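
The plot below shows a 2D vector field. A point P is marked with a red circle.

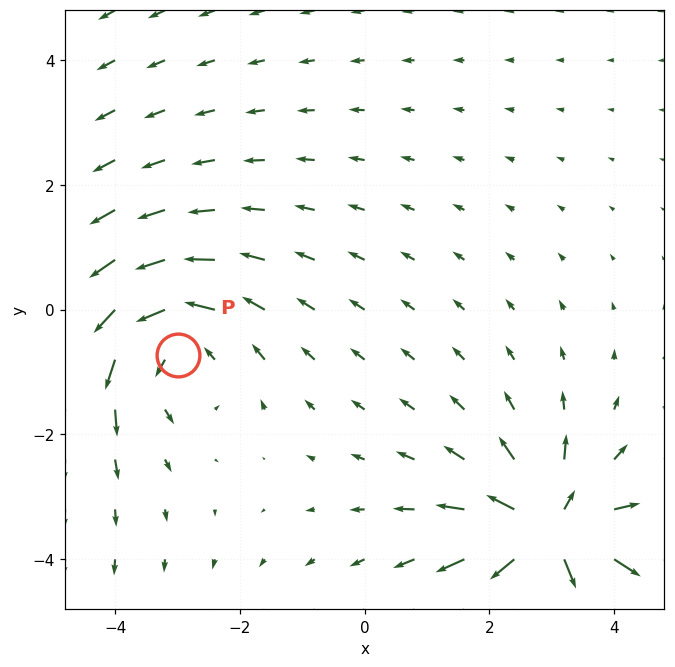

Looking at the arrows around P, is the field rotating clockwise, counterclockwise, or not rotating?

counterclockwise

Near P at (-3.0, -0.7) the arrows circulate counterclockwise. The curl (z-component) there is about +4; positive curl means counterclockwise rotation.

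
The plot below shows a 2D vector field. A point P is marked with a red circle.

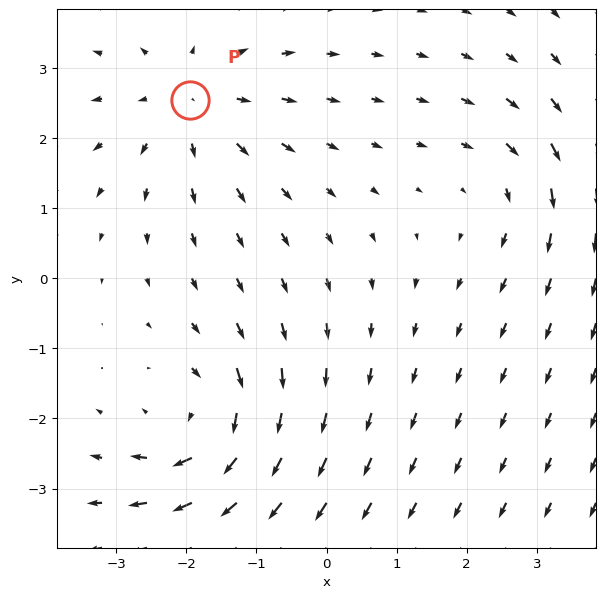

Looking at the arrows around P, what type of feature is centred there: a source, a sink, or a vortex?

source

At P (-2.0, 2.5) the arrows spread outward. Divergence about +4, curl ≈0 — positive divergence with near-zero curl is a source.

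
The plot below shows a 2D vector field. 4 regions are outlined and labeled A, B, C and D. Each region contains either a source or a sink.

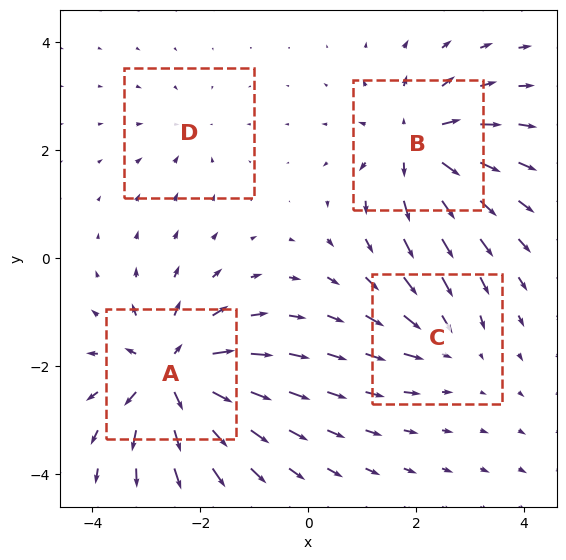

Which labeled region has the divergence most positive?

Divergence at each region's feature centre — A: about +8, B: about +7, C: about -4, D: about -2. Region A is most positive.

A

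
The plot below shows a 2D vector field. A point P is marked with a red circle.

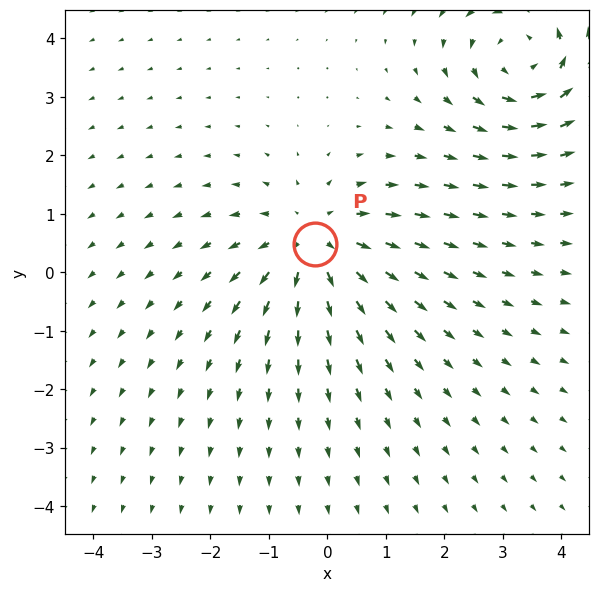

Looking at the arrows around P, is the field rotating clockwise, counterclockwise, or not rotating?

not rotating

Near P at (-0.2, 0.5) the arrows show no circulation. The curl there is ≈0.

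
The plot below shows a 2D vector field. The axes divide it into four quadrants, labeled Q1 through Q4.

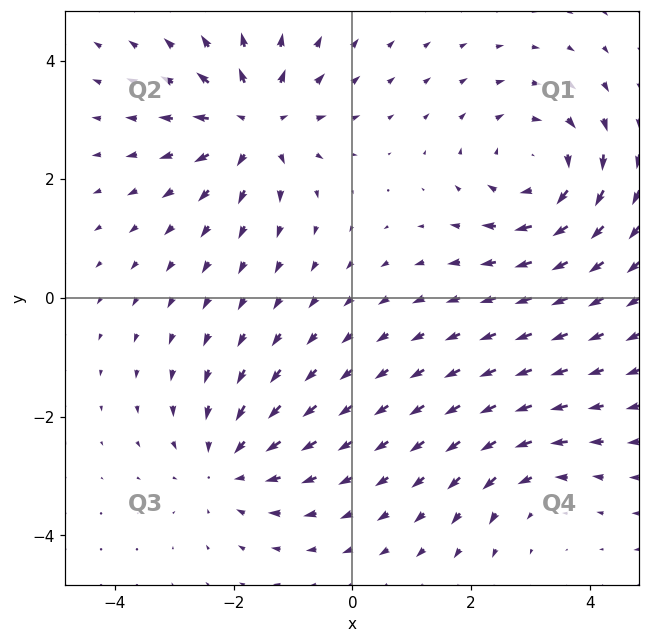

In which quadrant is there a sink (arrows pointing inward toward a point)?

The sink sits at approximately (-2.1, -2.8), which lies in quadrant Q3. The divergence there is about -3, negative as expected for a sink.

Q3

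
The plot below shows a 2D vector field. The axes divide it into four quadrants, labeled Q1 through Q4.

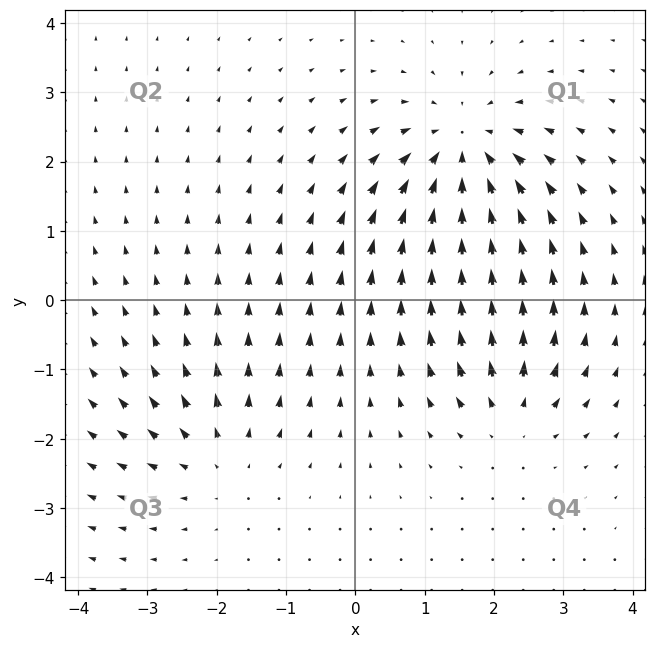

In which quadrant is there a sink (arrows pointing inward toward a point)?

Q1

The sink sits at approximately (1.6, 2.2), which lies in quadrant Q1. The divergence there is about -5, negative as expected for a sink.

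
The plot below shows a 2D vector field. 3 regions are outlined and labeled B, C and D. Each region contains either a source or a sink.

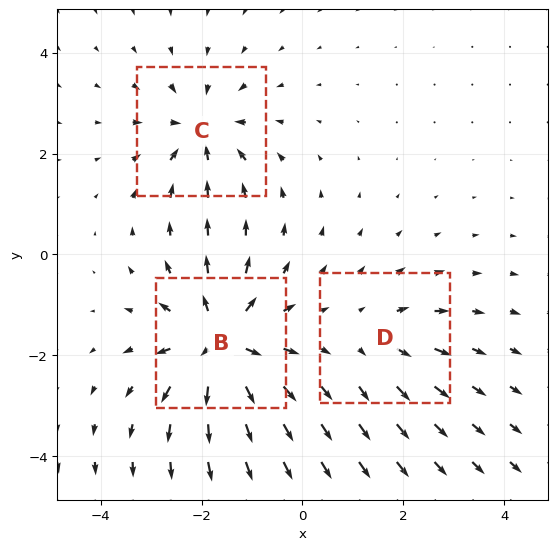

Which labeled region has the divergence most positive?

B

Divergence at each region's feature centre — B: about +6, C: about -4, D: about +2. Region B is most positive.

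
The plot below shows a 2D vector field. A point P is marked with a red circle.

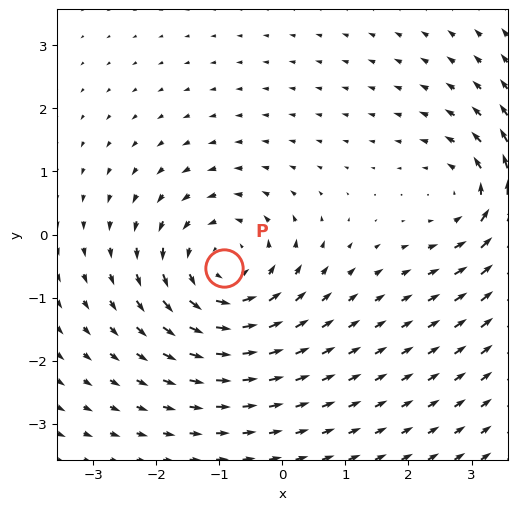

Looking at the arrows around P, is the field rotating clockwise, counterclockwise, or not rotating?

Near P at (-0.9, -0.5) the arrows circulate counterclockwise. The curl (z-component) there is about +4; positive curl means counterclockwise rotation.

counterclockwise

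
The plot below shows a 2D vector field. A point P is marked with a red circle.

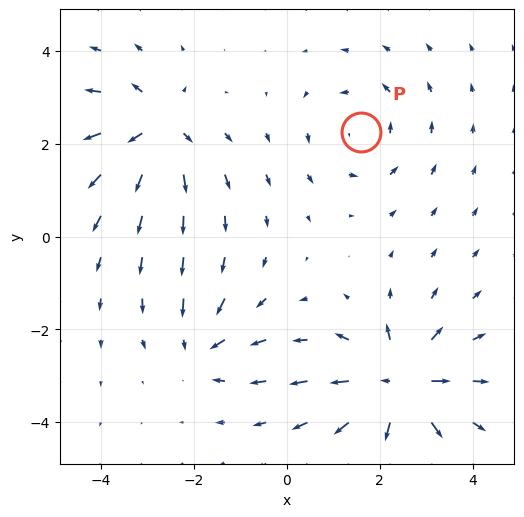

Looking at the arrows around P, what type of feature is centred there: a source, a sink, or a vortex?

vortex

At P (1.6, 2.3) the arrows circulate counterclockwise. Divergence ≈0, curl about +3 — near-zero divergence with nonzero curl is a vortex.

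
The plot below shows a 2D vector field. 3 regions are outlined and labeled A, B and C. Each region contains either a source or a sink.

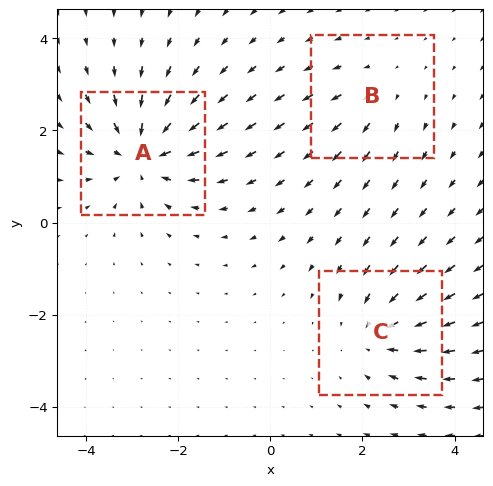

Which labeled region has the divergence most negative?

Divergence at each region's feature centre — A: about -5, B: about +2, C: about -3. Region A is most negative.

A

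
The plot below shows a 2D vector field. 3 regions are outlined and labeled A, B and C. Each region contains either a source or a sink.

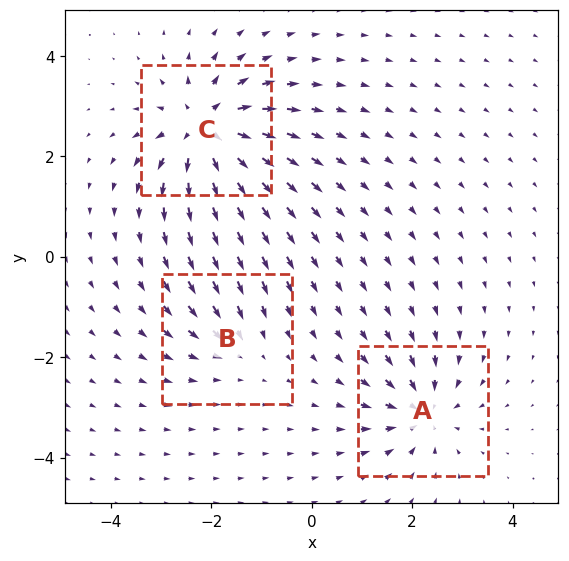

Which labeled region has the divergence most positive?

C

Divergence at each region's feature centre — A: about -4, B: about -2, C: about +6. Region C is most positive.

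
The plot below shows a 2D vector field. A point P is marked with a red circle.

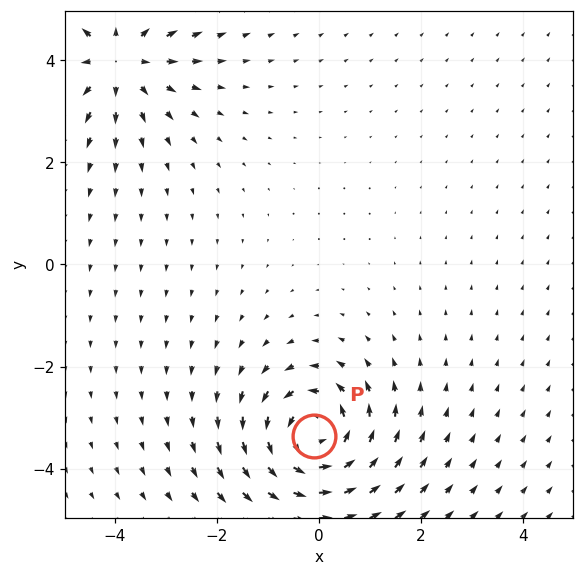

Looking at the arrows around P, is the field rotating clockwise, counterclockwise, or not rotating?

Near P at (-0.1, -3.4) the arrows circulate counterclockwise. The curl (z-component) there is about +4; positive curl means counterclockwise rotation.

counterclockwise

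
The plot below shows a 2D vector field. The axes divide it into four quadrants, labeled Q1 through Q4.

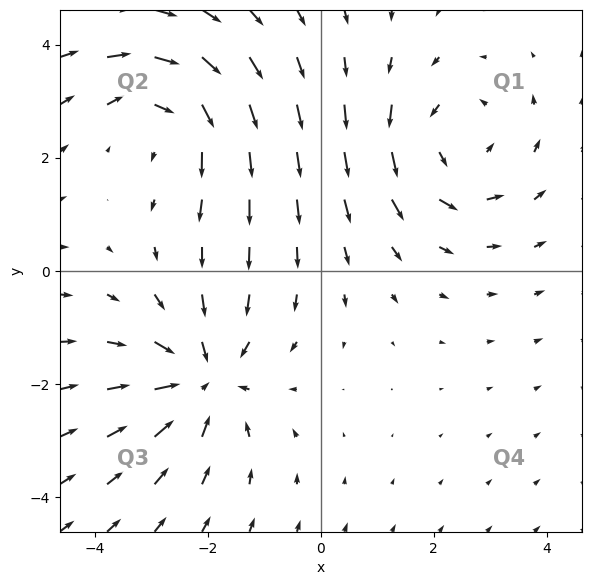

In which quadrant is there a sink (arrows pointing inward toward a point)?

Q3

The sink sits at approximately (-2.1, -1.9), which lies in quadrant Q3. The divergence there is about -3, negative as expected for a sink.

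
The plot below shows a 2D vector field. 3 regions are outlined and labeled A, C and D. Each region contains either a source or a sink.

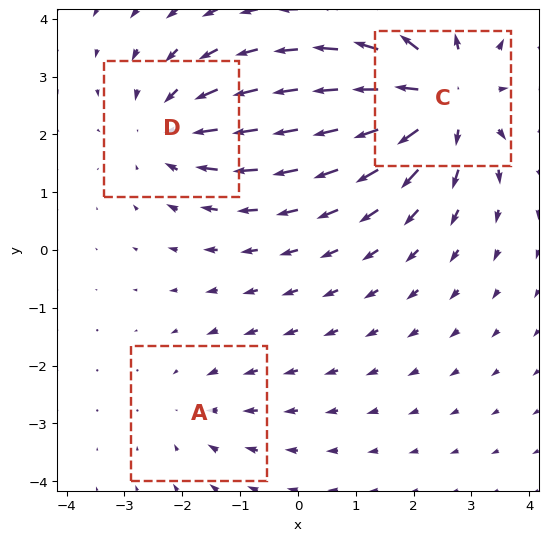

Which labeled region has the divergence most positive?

Divergence at each region's feature centre — A: about -2, C: about +4, D: about -3. Region C is most positive.

C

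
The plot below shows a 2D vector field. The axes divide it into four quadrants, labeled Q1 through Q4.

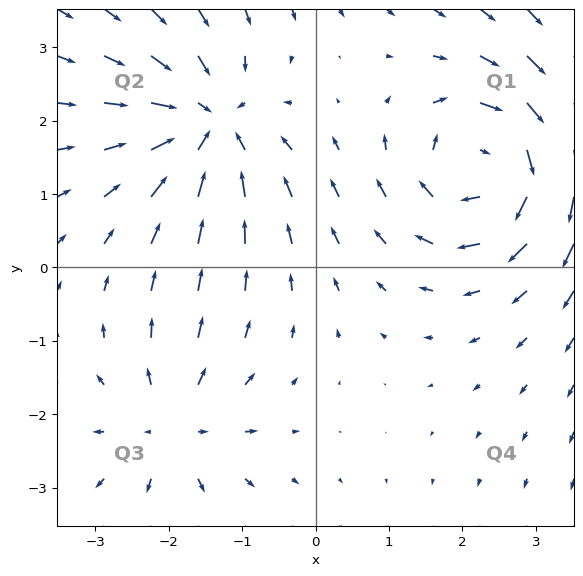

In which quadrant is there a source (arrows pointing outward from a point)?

The source sits at approximately (-1.9, -2.2), which lies in quadrant Q3. The divergence there is about +4, positive as expected for a source.

Q3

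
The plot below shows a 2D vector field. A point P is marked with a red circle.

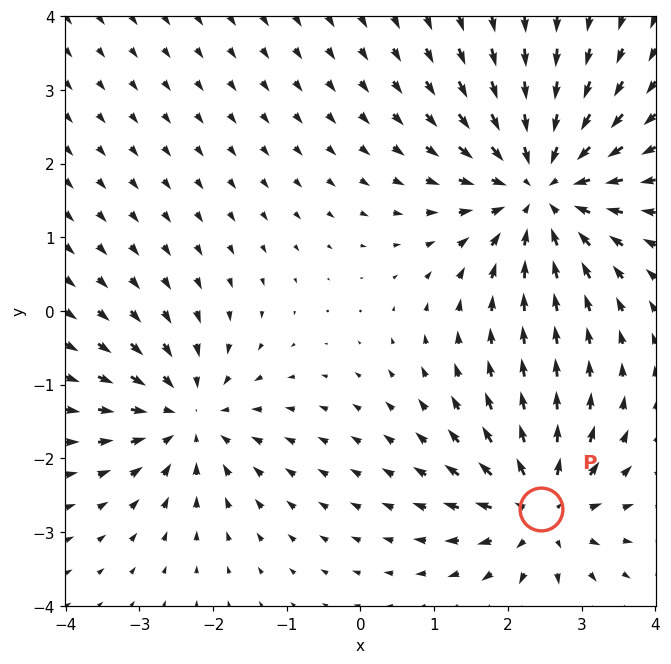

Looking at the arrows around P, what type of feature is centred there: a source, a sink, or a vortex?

At P (2.5, -2.7) the arrows spread outward. Divergence about +4, curl ≈0 — positive divergence with near-zero curl is a source.

source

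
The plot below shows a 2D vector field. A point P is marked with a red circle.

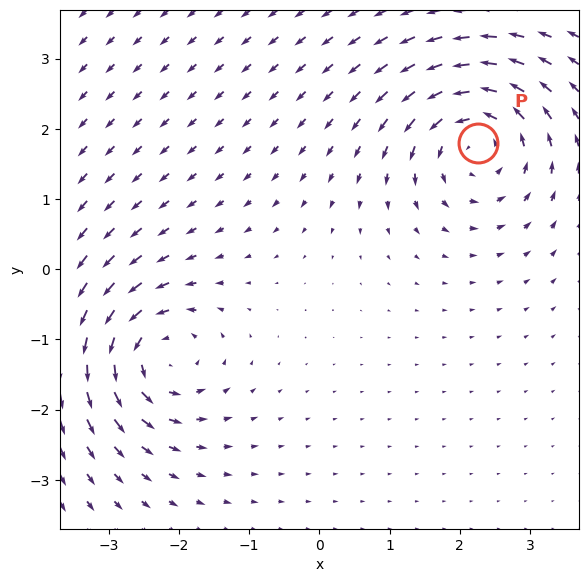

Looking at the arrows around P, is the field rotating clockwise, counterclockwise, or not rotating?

Near P at (2.3, 1.8) the arrows circulate counterclockwise. The curl (z-component) there is about +6; positive curl means counterclockwise rotation.

counterclockwise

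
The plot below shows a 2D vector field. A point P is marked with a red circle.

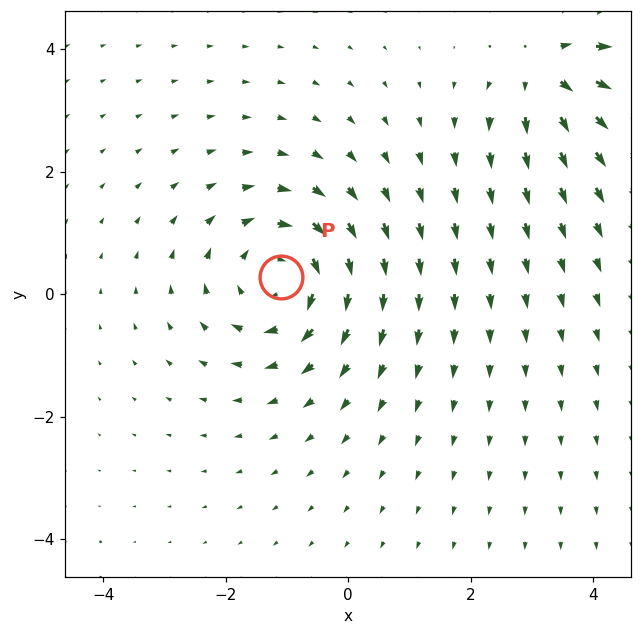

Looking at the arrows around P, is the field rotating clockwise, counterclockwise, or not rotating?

Near P at (-1.1, 0.3) the arrows circulate clockwise. The curl (z-component) there is about -4; negative curl means clockwise rotation.

clockwise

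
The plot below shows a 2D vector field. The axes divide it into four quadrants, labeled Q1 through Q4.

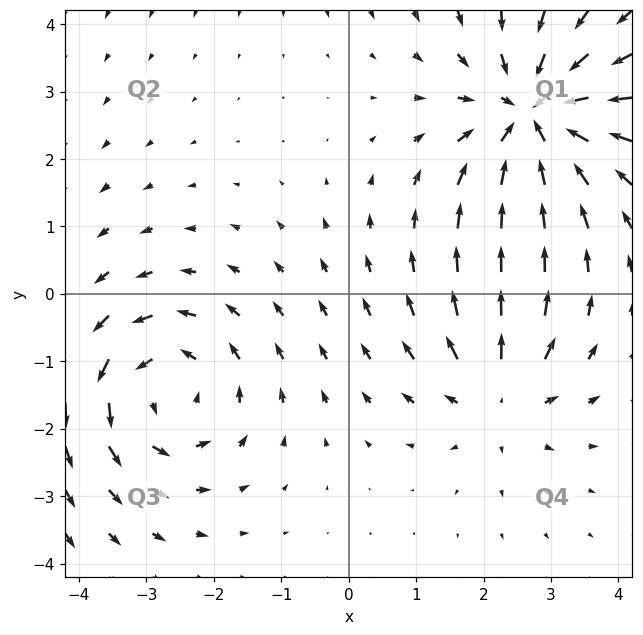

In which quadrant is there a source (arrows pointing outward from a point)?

The source sits at approximately (2.2, -1.5), which lies in quadrant Q4. The divergence there is about +4, positive as expected for a source.

Q4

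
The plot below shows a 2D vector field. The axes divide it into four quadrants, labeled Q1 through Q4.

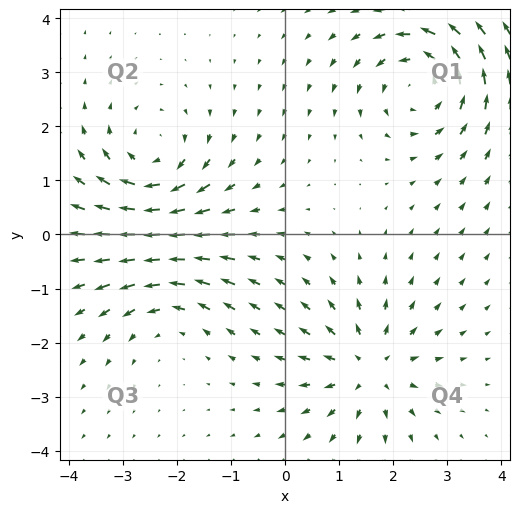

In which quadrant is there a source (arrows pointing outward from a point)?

Q4

The source sits at approximately (1.5, -2.5), which lies in quadrant Q4. The divergence there is about +4, positive as expected for a source.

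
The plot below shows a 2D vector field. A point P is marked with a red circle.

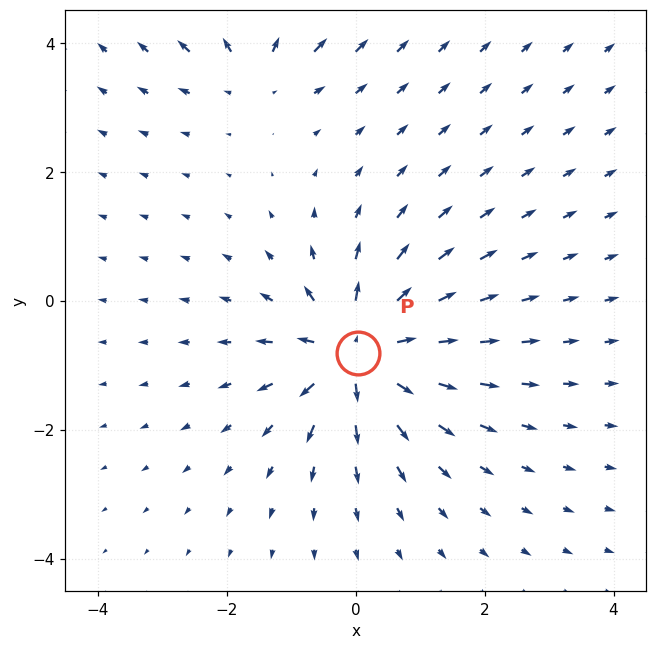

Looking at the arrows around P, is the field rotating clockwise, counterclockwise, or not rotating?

not rotating

Near P at (0.0, -0.8) the arrows show no circulation. The curl there is ≈0.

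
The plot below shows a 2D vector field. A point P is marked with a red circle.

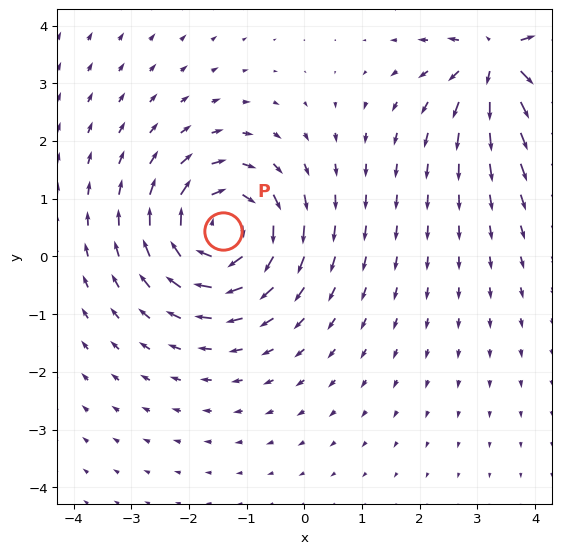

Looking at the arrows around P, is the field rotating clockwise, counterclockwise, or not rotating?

Near P at (-1.4, 0.4) the arrows circulate clockwise. The curl (z-component) there is about -5; negative curl means clockwise rotation.

clockwise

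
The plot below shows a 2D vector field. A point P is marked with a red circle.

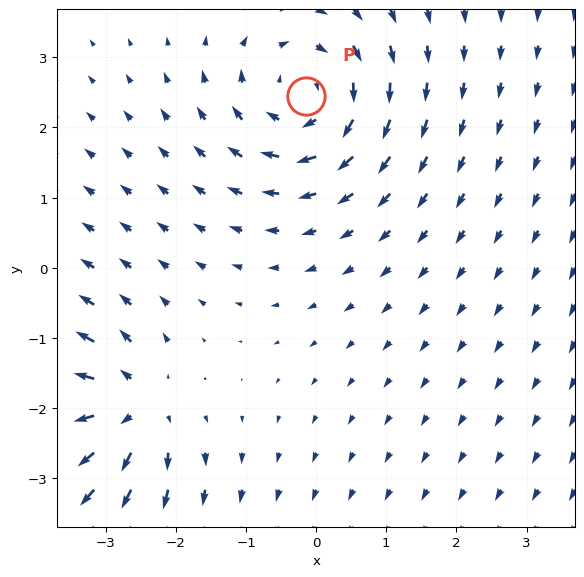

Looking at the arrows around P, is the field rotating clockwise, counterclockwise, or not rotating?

Near P at (-0.1, 2.4) the arrows circulate clockwise. The curl (z-component) there is about -3; negative curl means clockwise rotation.

clockwise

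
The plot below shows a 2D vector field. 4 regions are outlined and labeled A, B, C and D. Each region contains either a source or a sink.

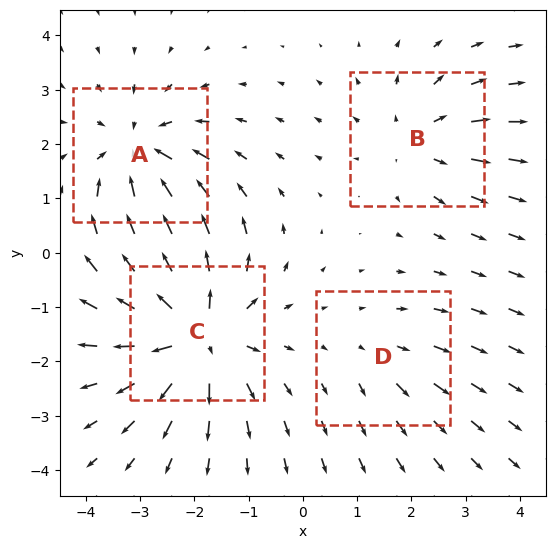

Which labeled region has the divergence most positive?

Divergence at each region's feature centre — A: about -5, B: about +3, C: about +7, D: about +2. Region C is most positive.

C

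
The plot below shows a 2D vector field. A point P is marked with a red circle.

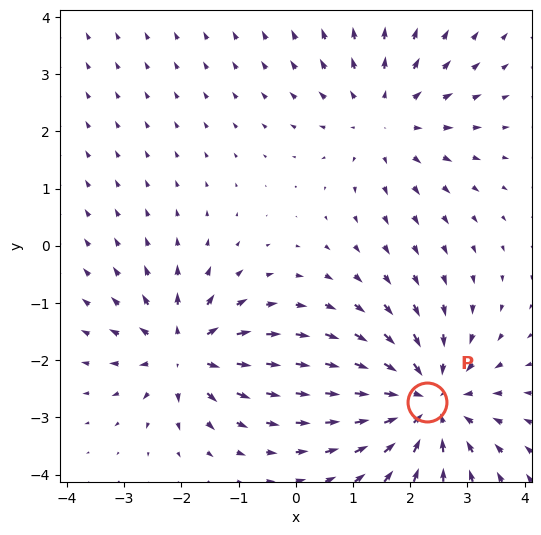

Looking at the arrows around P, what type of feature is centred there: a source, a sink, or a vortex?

At P (2.3, -2.7) the arrows converge inward. Divergence about -4, curl ≈0 — negative divergence with near-zero curl is a sink.

sink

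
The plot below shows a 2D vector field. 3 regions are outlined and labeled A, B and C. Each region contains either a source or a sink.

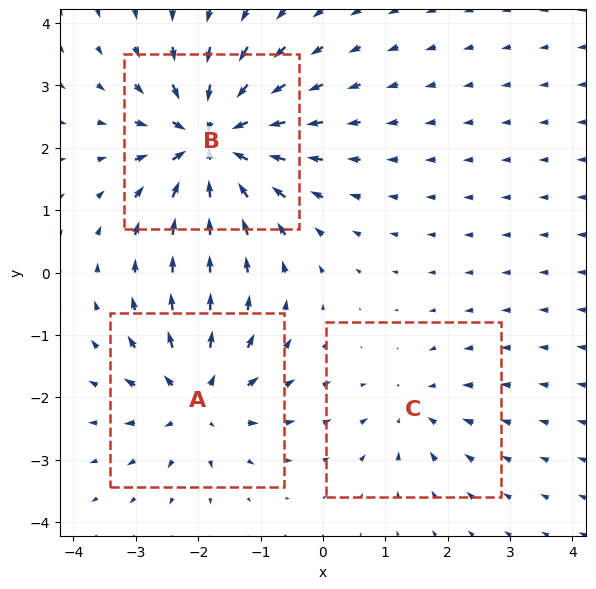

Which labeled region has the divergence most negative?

Divergence at each region's feature centre — A: about +4, B: about -6, C: about -3. Region B is most negative.

B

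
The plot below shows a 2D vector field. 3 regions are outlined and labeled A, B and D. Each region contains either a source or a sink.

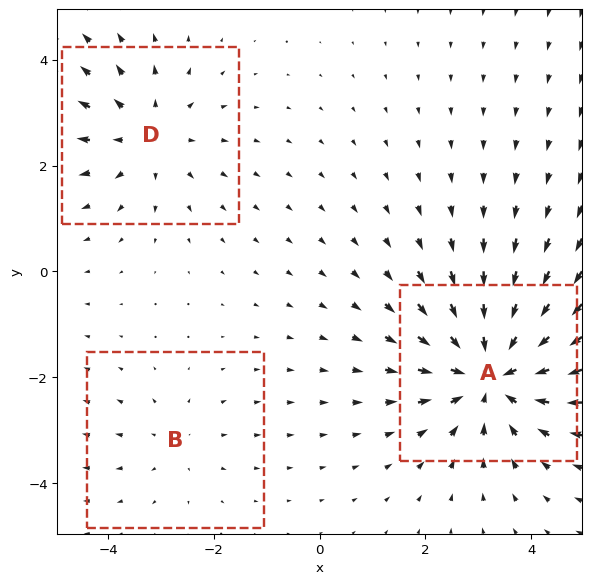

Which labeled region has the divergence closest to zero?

Divergence at each region's feature centre — A: about -5, B: about +2, D: about +3. Region B is closest to zero.

B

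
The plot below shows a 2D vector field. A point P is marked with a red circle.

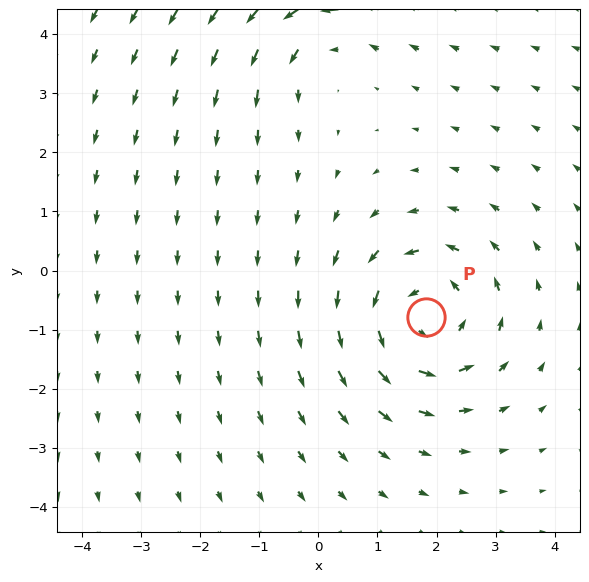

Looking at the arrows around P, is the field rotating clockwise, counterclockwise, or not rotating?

Near P at (1.8, -0.8) the arrows circulate counterclockwise. The curl (z-component) there is about +5; positive curl means counterclockwise rotation.

counterclockwise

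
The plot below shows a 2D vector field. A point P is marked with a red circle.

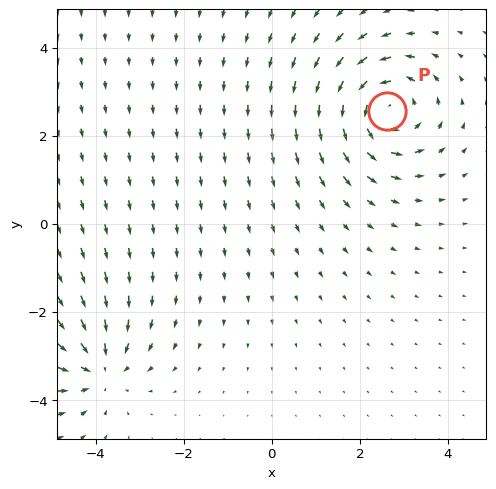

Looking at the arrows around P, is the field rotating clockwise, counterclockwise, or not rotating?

counterclockwise

Near P at (2.6, 2.6) the arrows circulate counterclockwise. The curl (z-component) there is about +4; positive curl means counterclockwise rotation.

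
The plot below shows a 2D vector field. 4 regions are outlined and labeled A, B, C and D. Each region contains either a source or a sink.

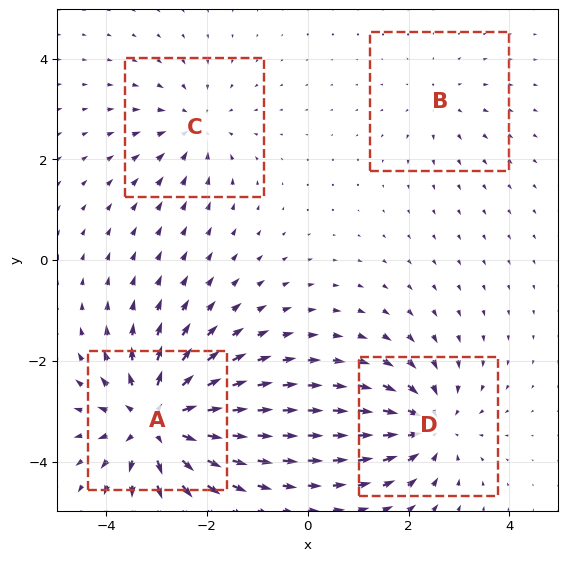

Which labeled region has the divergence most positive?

Divergence at each region's feature centre — A: about +8, B: about +2, C: about -4, D: about -5. Region A is most positive.

A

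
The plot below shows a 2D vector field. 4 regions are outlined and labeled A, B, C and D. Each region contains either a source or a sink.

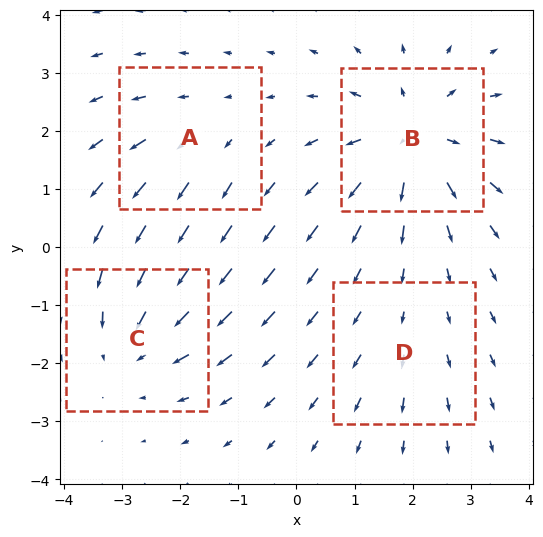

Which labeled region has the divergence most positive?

B

Divergence at each region's feature centre — A: about +3, B: about +6, C: about -4, D: about +2. Region B is most positive.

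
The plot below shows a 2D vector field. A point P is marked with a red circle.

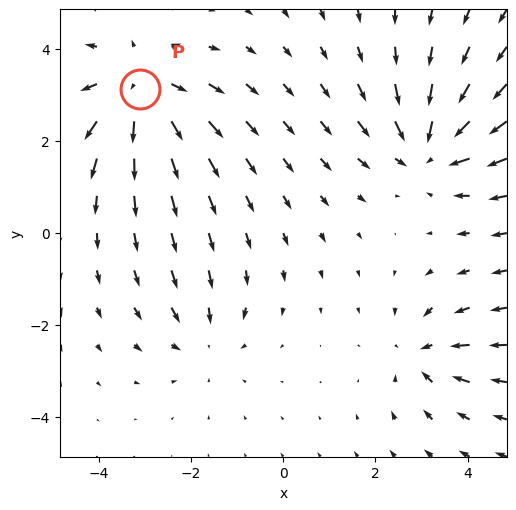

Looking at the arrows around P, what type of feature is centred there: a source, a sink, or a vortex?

At P (-3.1, 3.1) the arrows spread outward. Divergence about +4, curl ≈0 — positive divergence with near-zero curl is a source.

source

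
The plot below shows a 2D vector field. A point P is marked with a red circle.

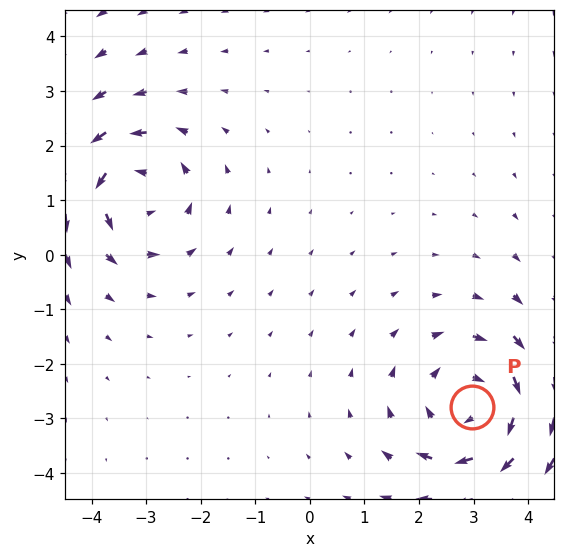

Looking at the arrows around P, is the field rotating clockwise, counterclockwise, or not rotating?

Near P at (3.0, -2.8) the arrows circulate clockwise. The curl (z-component) there is about -4; negative curl means clockwise rotation.

clockwise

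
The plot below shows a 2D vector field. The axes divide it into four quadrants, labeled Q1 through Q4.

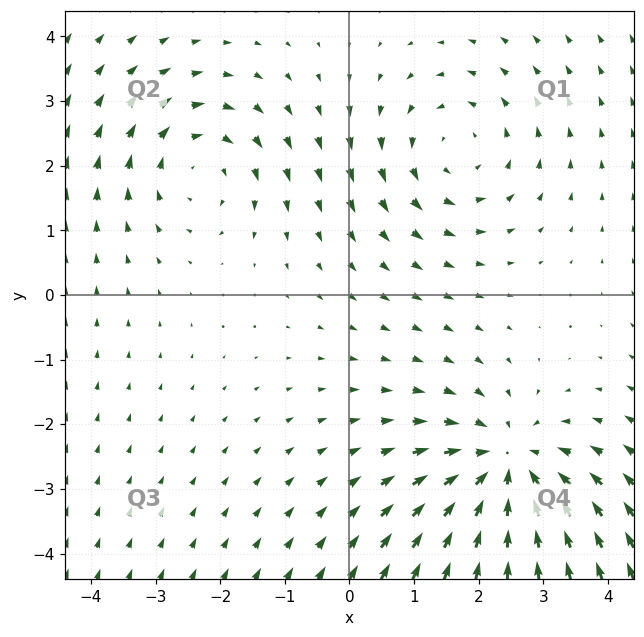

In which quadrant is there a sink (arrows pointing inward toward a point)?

Q4

The sink sits at approximately (2.4, -2.7), which lies in quadrant Q4. The divergence there is about -4, negative as expected for a sink.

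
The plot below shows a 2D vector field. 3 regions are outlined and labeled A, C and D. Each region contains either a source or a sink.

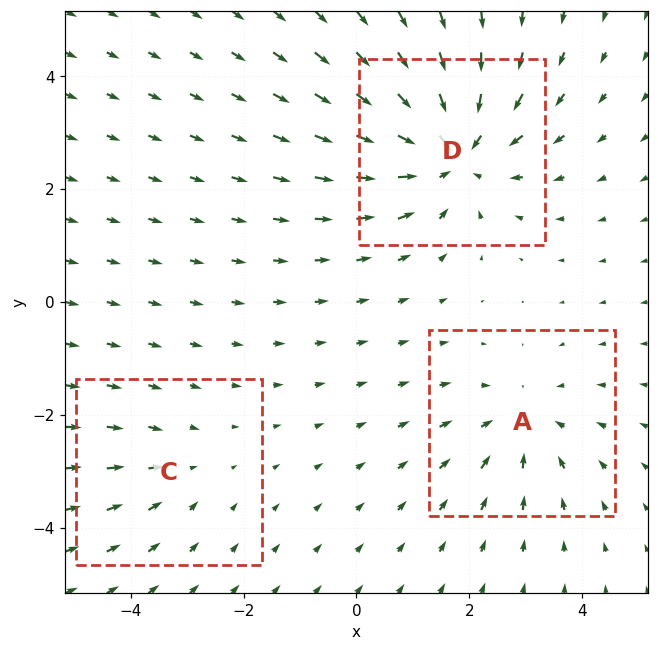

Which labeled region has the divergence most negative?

Divergence at each region's feature centre — A: about -3, C: about -2, D: about -5. Region D is most negative.

D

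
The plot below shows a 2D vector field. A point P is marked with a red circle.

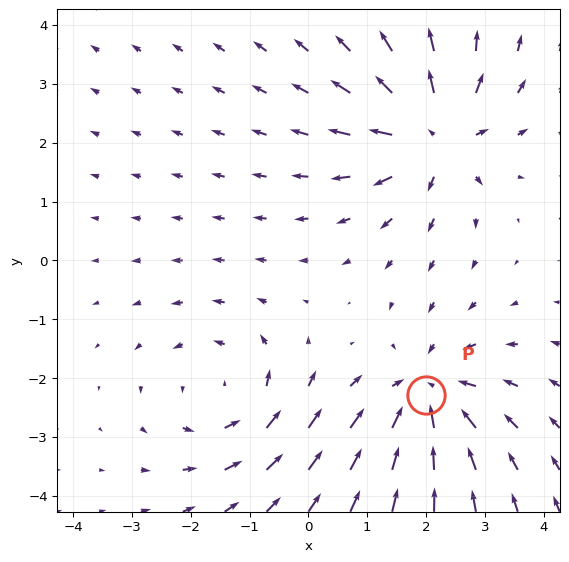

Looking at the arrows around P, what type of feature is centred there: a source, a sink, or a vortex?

At P (2.0, -2.3) the arrows converge inward. Divergence about -3, curl ≈0 — negative divergence with near-zero curl is a sink.

sink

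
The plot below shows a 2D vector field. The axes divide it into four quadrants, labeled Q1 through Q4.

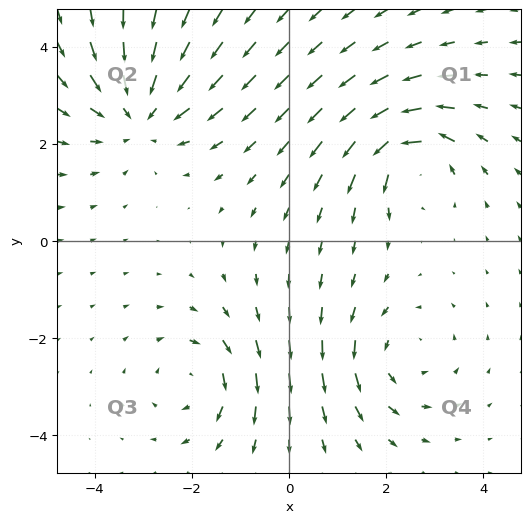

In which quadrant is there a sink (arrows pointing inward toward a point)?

The sink sits at approximately (-3.1, 2.7), which lies in quadrant Q2. The divergence there is about -4, negative as expected for a sink.

Q2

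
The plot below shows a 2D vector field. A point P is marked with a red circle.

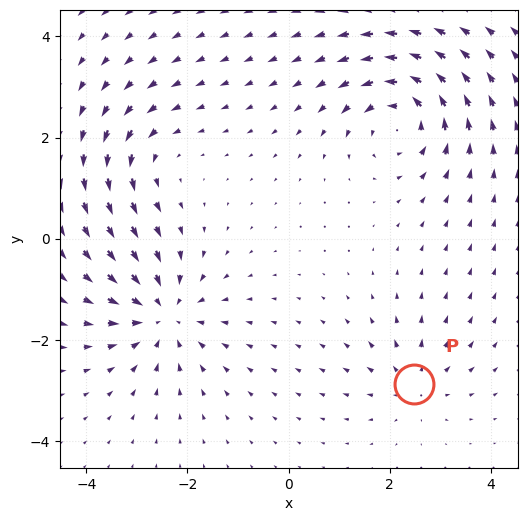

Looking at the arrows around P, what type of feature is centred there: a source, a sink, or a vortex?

At P (2.5, -2.9) the arrows spread outward. Divergence about +3, curl ≈0 — positive divergence with near-zero curl is a source.

source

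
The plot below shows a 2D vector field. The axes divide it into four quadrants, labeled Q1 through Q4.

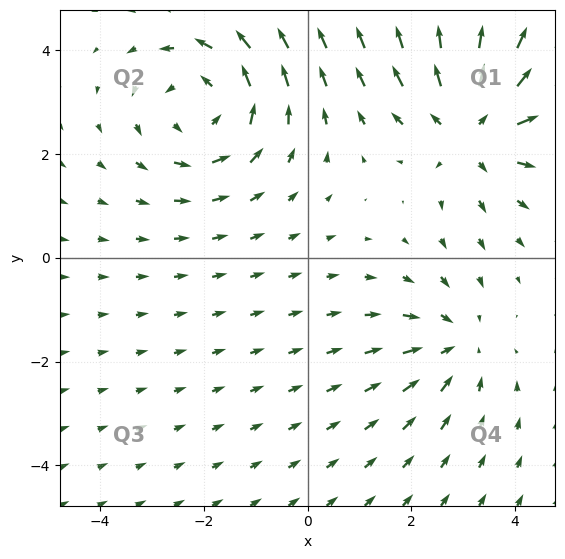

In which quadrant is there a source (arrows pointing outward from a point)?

The source sits at approximately (3.2, 2.5), which lies in quadrant Q1. The divergence there is about +4, positive as expected for a source.

Q1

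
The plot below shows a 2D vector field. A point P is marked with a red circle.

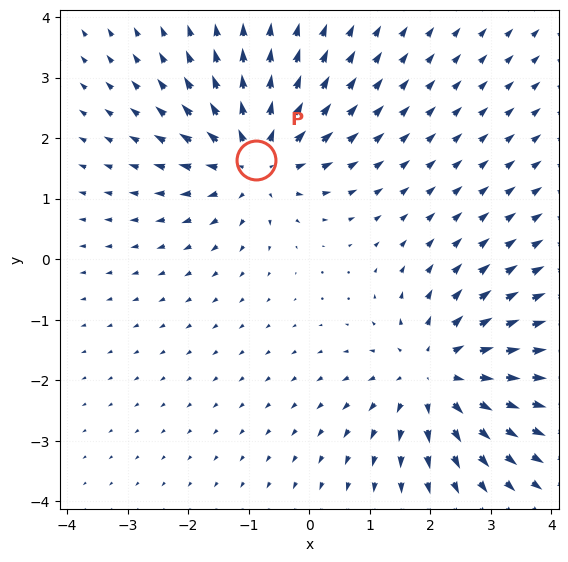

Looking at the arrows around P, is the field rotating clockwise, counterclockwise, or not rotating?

Near P at (-0.9, 1.6) the arrows show no circulation. The curl there is ≈0.

not rotating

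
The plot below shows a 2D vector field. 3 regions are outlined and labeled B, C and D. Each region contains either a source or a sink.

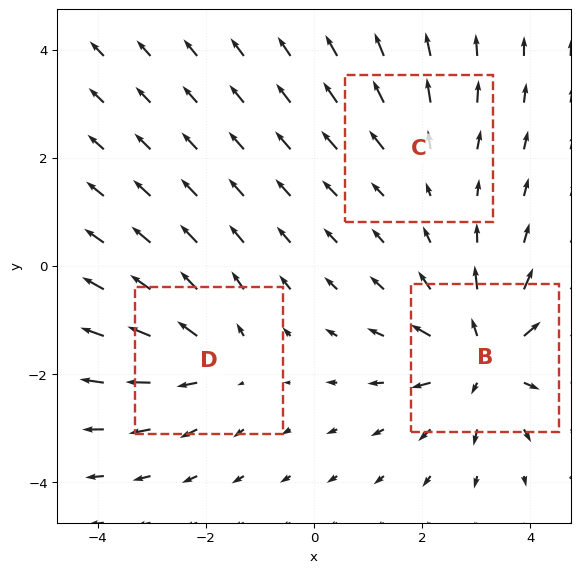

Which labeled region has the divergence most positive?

B

Divergence at each region's feature centre — B: about +5, C: about +2, D: about +3. Region B is most positive.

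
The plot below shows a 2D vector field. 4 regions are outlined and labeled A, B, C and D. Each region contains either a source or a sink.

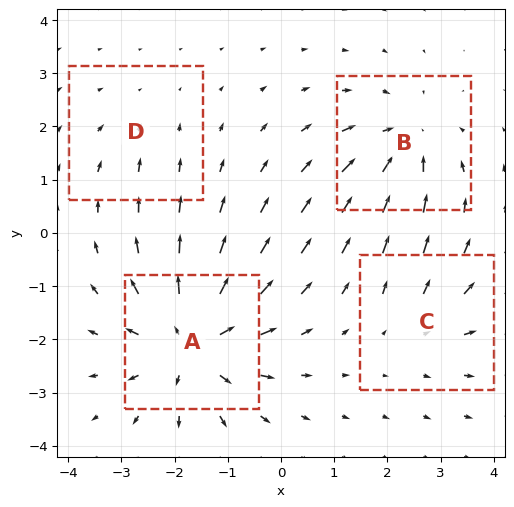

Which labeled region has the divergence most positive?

A

Divergence at each region's feature centre — A: about +7, B: about -5, C: about +3, D: about -2. Region A is most positive.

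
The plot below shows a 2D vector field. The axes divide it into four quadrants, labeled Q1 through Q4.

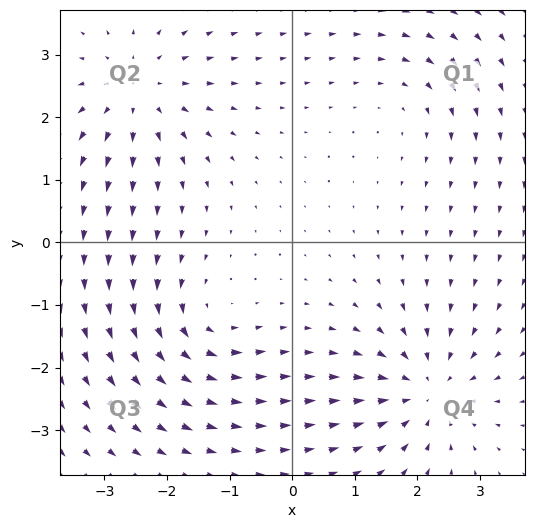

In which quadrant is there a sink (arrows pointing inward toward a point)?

Q4

The sink sits at approximately (2.1, -2.4), which lies in quadrant Q4. The divergence there is about -5, negative as expected for a sink.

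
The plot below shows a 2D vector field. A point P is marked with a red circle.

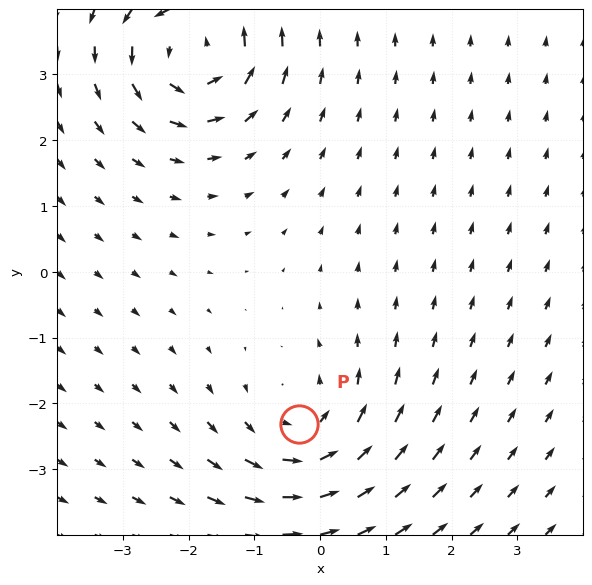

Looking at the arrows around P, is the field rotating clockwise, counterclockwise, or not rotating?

Near P at (-0.3, -2.3) the arrows circulate counterclockwise. The curl (z-component) there is about +4; positive curl means counterclockwise rotation.

counterclockwise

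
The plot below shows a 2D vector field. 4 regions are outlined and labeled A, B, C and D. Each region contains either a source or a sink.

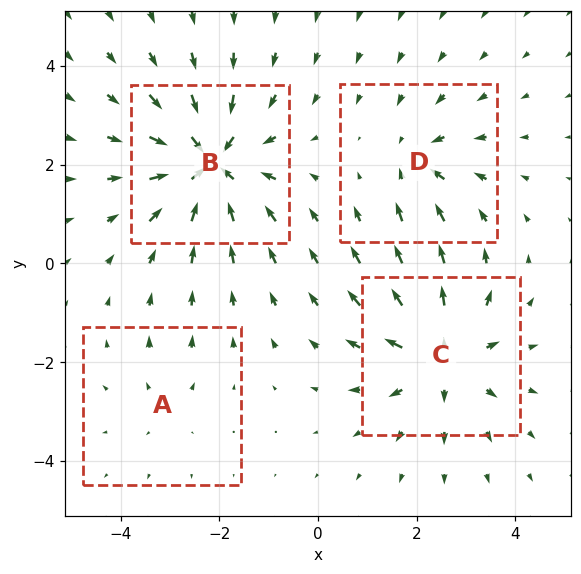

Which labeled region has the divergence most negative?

Divergence at each region's feature centre — A: about +2, B: about -7, C: about +5, D: about -4. Region B is most negative.

B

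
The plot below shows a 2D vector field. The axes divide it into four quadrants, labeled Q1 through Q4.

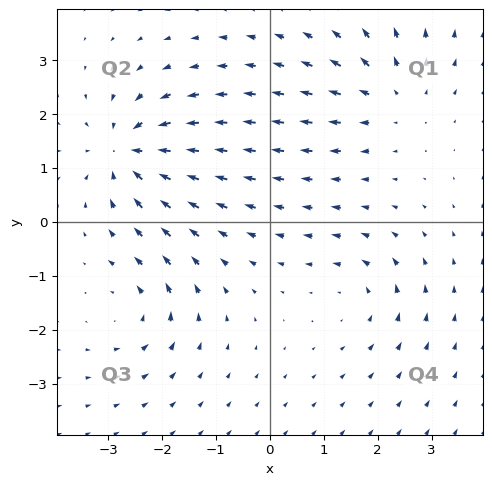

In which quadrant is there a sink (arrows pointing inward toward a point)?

Q2

The sink sits at approximately (-2.6, 1.3), which lies in quadrant Q2. The divergence there is about -6, negative as expected for a sink.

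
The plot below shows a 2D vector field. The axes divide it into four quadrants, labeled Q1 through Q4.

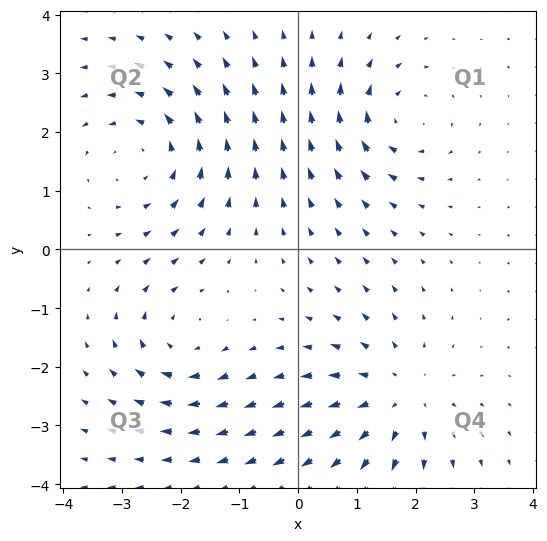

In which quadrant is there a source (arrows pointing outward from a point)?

The source sits at approximately (1.7, -2.5), which lies in quadrant Q4. The divergence there is about +4, positive as expected for a source.

Q4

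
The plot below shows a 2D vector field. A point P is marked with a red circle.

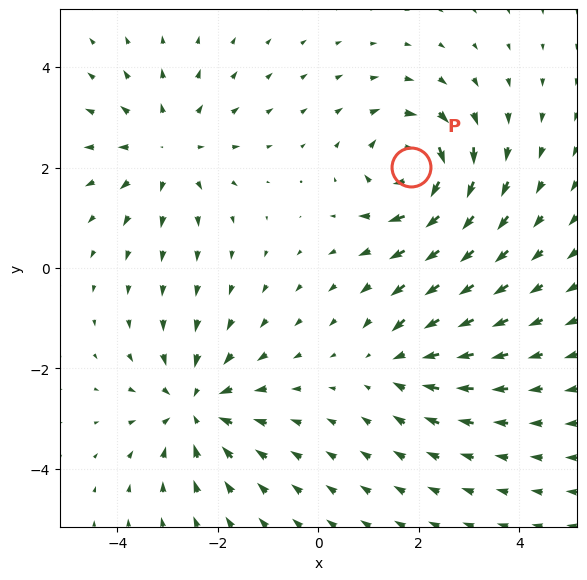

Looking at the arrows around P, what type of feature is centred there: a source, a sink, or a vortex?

vortex

At P (1.9, 2.0) the arrows circulate clockwise. Divergence ≈0, curl about -6 — near-zero divergence with nonzero curl is a vortex.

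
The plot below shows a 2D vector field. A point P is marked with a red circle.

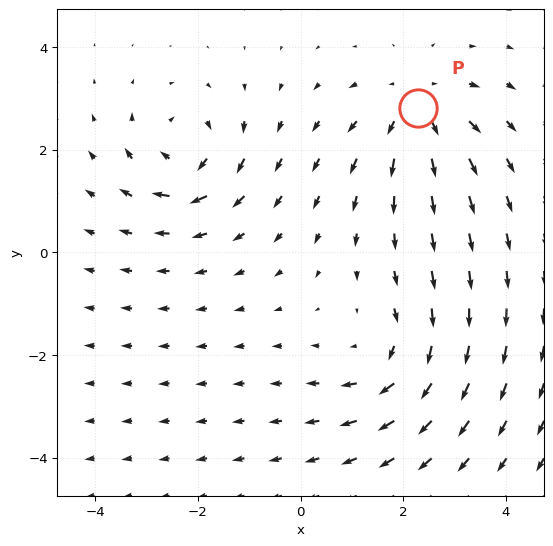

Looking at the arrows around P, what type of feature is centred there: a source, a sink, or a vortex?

At P (2.3, 2.8) the arrows spread outward. Divergence about +4, curl ≈0 — positive divergence with near-zero curl is a source.

source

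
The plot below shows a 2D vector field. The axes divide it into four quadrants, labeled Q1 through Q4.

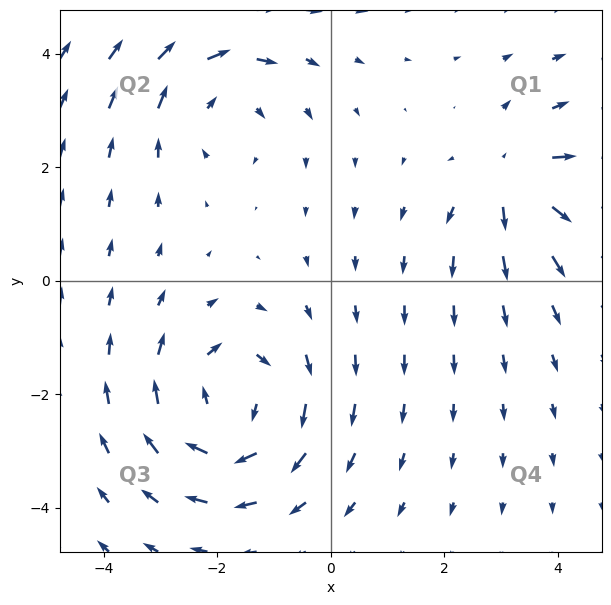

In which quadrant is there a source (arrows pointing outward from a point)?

The source sits at approximately (3.2, 1.8), which lies in quadrant Q1. The divergence there is about +4, positive as expected for a source.

Q1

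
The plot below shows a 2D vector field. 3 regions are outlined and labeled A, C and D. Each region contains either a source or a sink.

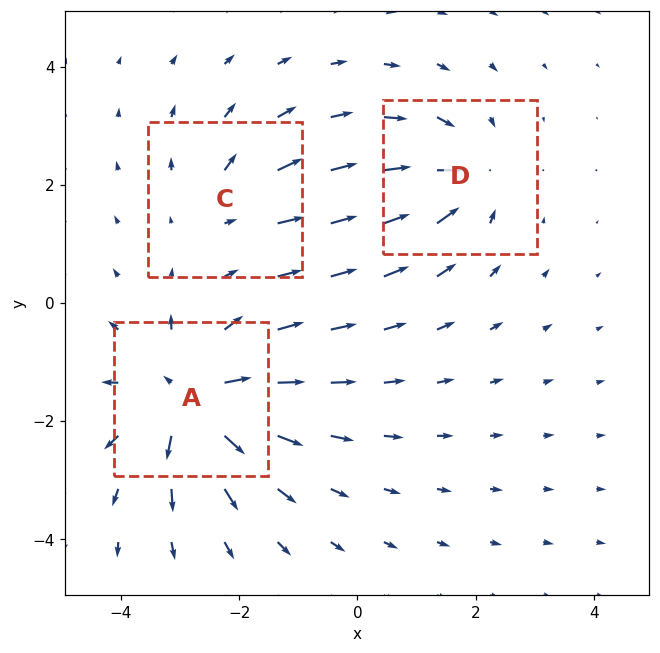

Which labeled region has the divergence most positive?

Divergence at each region's feature centre — A: about +5, C: about +2, D: about -4. Region A is most positive.

A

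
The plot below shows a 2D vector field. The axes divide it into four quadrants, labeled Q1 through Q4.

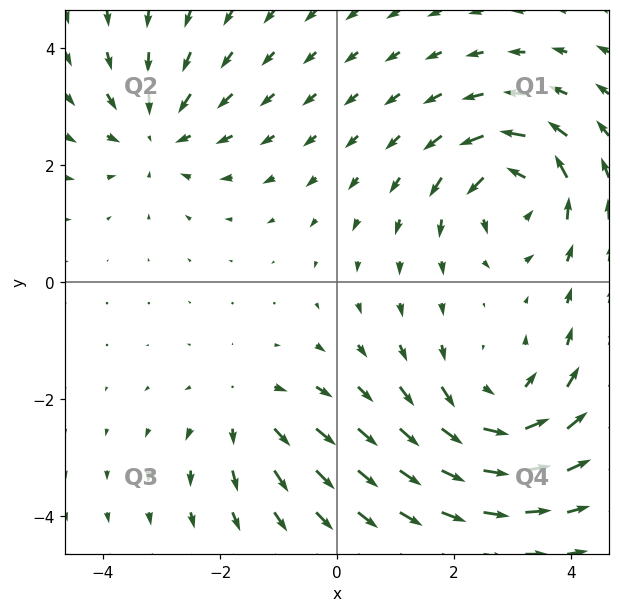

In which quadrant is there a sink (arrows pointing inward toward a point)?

The sink sits at approximately (-3.1, 2.5), which lies in quadrant Q2. The divergence there is about -4, negative as expected for a sink.

Q2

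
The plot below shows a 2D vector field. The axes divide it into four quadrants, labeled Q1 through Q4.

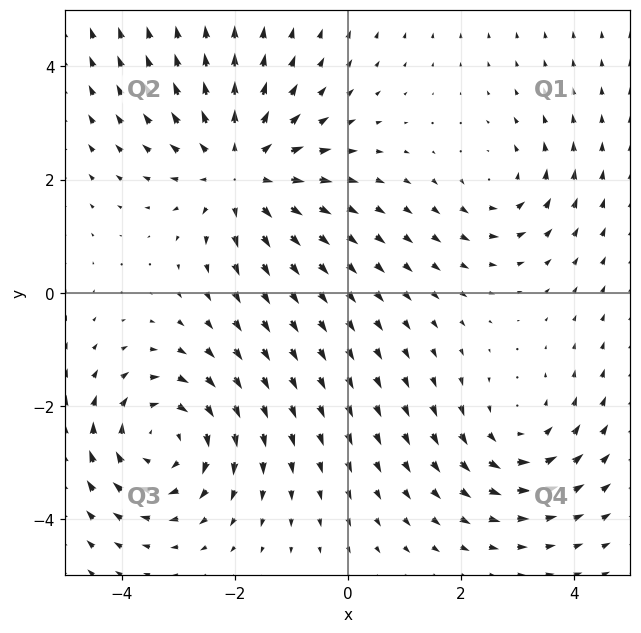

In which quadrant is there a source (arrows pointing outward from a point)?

The source sits at approximately (-1.9, 2.2), which lies in quadrant Q2. The divergence there is about +4, positive as expected for a source.

Q2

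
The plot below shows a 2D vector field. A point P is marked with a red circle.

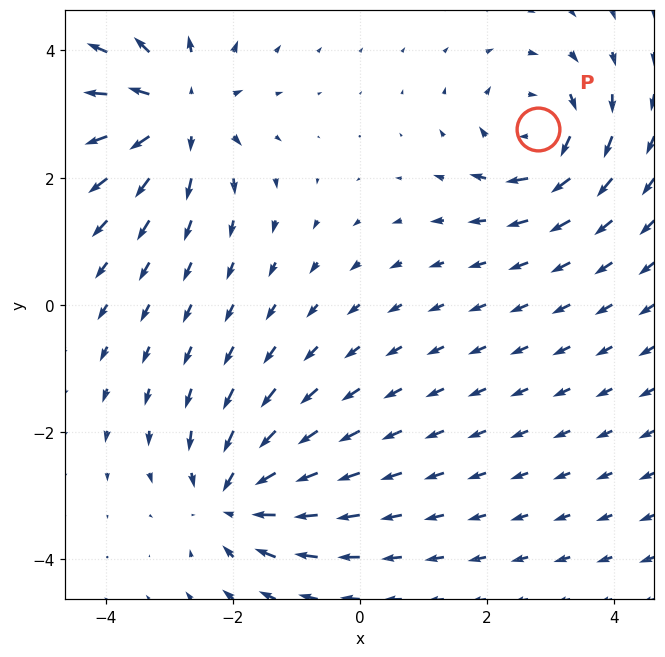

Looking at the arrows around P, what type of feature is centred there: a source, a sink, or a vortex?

vortex

At P (2.8, 2.8) the arrows circulate clockwise. Divergence ≈0, curl about -4 — near-zero divergence with nonzero curl is a vortex.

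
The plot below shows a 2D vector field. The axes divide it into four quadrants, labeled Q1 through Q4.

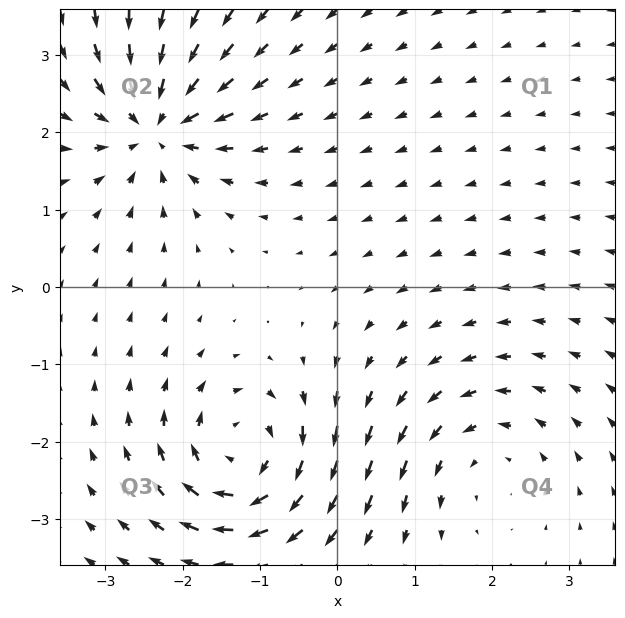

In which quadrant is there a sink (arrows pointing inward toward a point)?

Q2

The sink sits at approximately (-2.3, 2.1), which lies in quadrant Q2. The divergence there is about -6, negative as expected for a sink.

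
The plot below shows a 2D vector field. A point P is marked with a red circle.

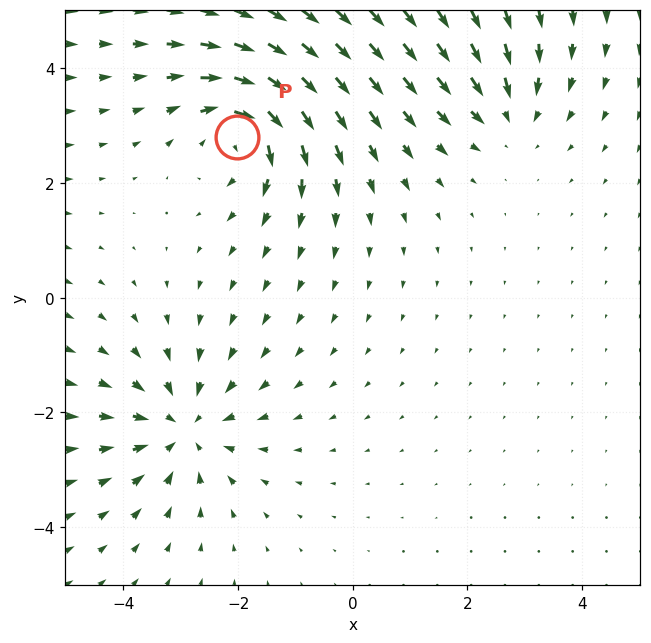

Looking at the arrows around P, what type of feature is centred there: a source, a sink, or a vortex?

At P (-2.0, 2.8) the arrows circulate clockwise. Divergence ≈0, curl about -6 — near-zero divergence with nonzero curl is a vortex.

vortex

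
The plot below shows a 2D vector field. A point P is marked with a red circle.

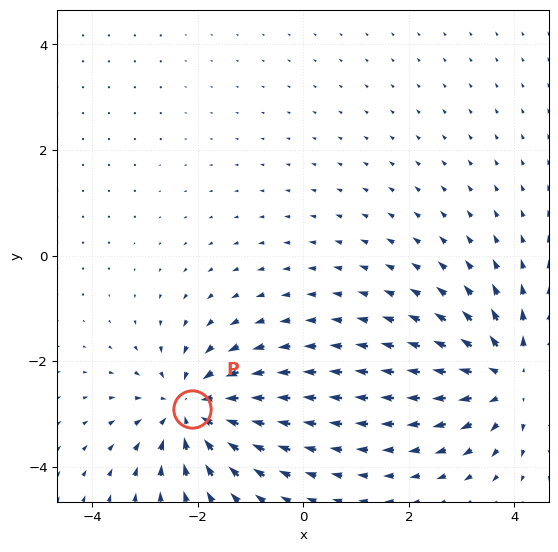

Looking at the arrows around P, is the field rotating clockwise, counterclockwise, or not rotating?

not rotating

Near P at (-2.1, -2.9) the arrows show no circulation. The curl there is ≈0.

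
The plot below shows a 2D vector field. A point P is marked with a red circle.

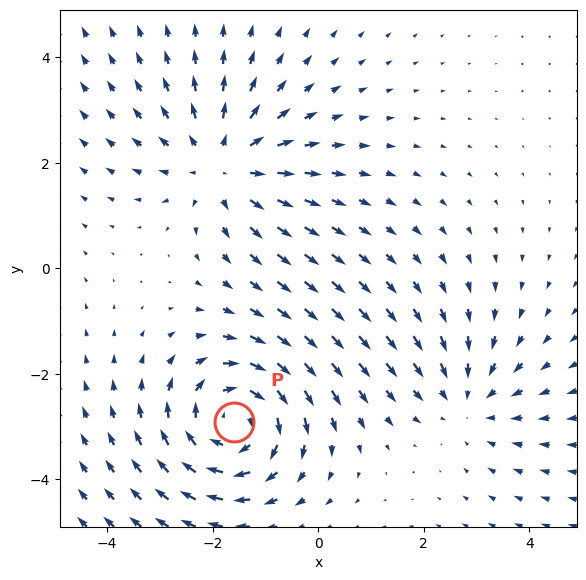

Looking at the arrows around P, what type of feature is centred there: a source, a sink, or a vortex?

At P (-1.6, -2.9) the arrows circulate clockwise. Divergence ≈0, curl about -4 — near-zero divergence with nonzero curl is a vortex.

vortex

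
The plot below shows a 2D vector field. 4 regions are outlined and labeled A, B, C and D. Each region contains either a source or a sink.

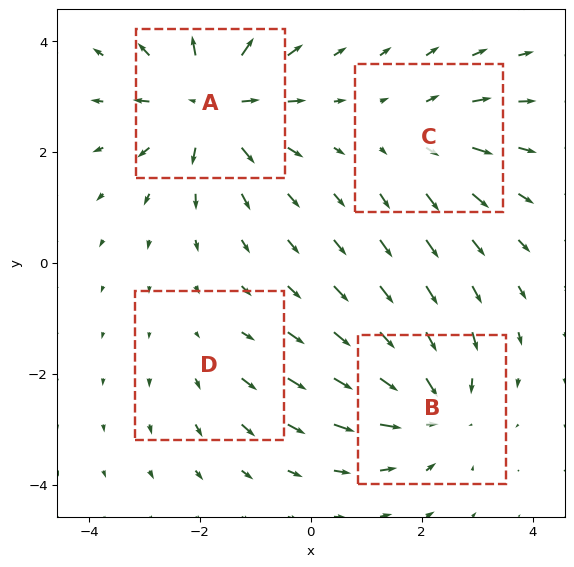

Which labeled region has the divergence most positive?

Divergence at each region's feature centre — A: about +7, B: about -5, C: about +3, D: about +2. Region A is most positive.

A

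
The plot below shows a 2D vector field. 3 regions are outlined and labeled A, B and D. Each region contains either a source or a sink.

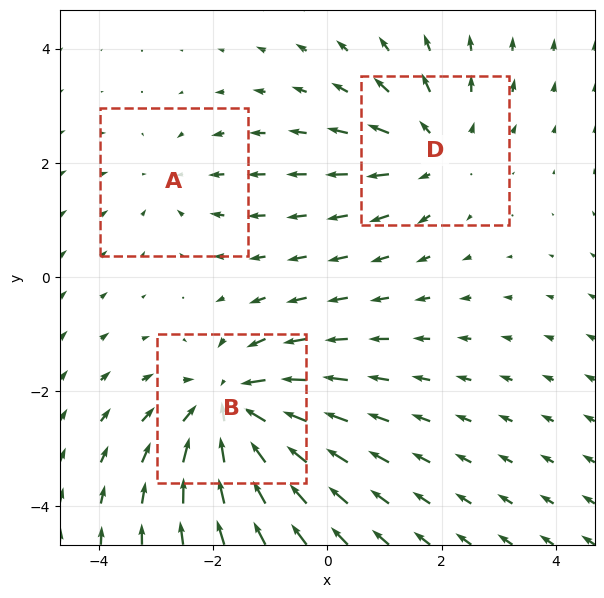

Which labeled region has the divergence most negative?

Divergence at each region's feature centre — A: about -2, B: about -5, D: about +3. Region B is most negative.

B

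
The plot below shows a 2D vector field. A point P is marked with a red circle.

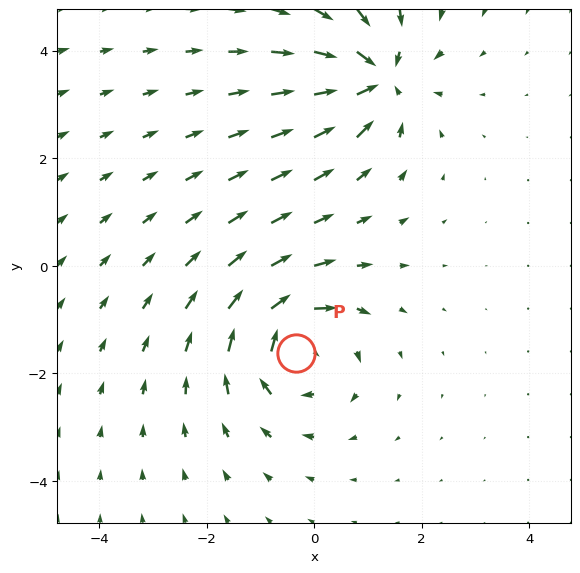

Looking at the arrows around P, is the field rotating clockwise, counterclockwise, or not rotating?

clockwise

Near P at (-0.3, -1.6) the arrows circulate clockwise. The curl (z-component) there is about -5; negative curl means clockwise rotation.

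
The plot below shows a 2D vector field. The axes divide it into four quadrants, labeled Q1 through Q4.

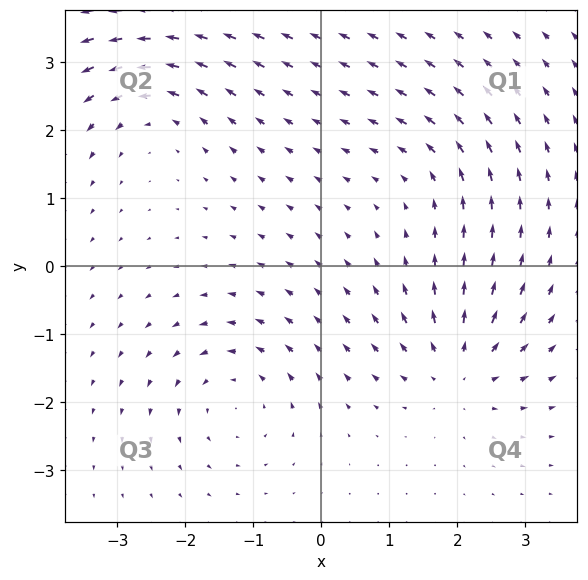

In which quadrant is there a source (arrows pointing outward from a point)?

The source sits at approximately (2.0, -1.5), which lies in quadrant Q4. The divergence there is about +6, positive as expected for a source.

Q4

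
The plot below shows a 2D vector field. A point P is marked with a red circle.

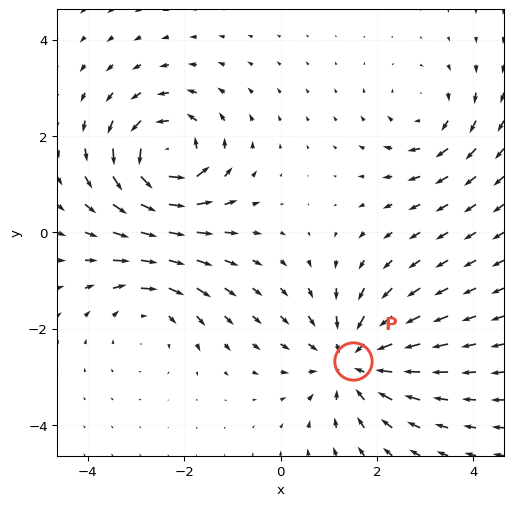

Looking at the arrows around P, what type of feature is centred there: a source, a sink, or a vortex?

sink

At P (1.5, -2.7) the arrows converge inward. Divergence about -4, curl ≈0 — negative divergence with near-zero curl is a sink.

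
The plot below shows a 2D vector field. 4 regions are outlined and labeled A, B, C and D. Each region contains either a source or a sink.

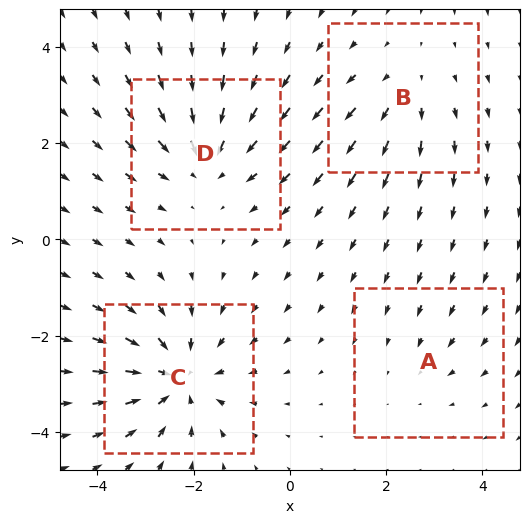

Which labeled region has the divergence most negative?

Divergence at each region's feature centre — A: about -2, B: about +3, C: about -6, D: about -5. Region C is most negative.

C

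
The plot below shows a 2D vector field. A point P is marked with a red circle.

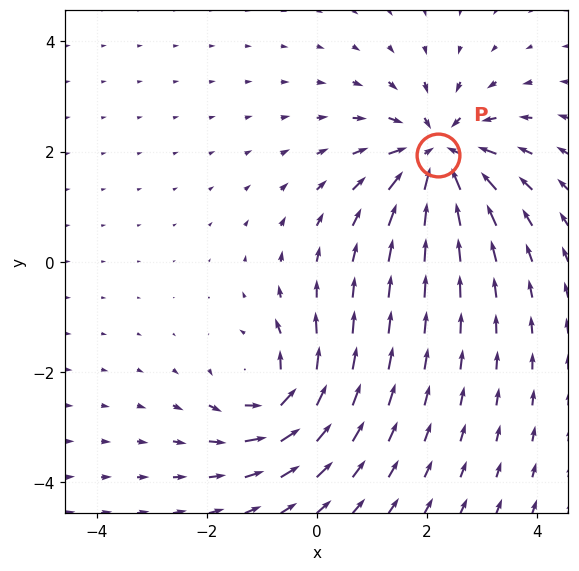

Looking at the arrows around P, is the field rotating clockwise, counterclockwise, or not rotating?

Near P at (2.2, 1.9) the arrows show no circulation. The curl there is ≈0.

not rotating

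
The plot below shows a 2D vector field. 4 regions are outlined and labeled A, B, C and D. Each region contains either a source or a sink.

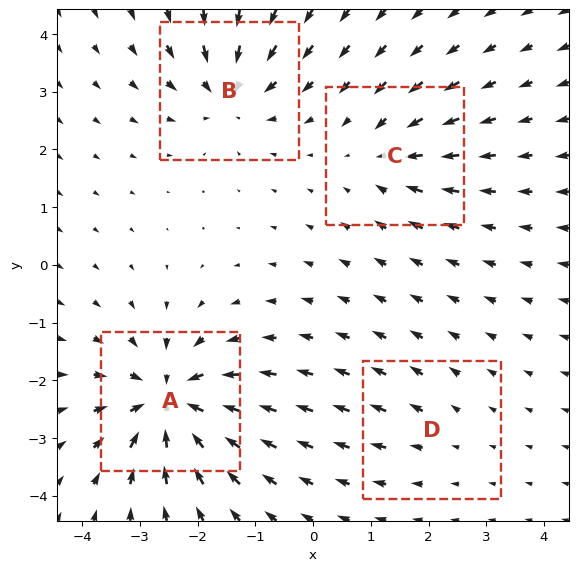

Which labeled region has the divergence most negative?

A

Divergence at each region's feature centre — A: about -9, B: about -6, C: about -4, D: about +2. Region A is most negative.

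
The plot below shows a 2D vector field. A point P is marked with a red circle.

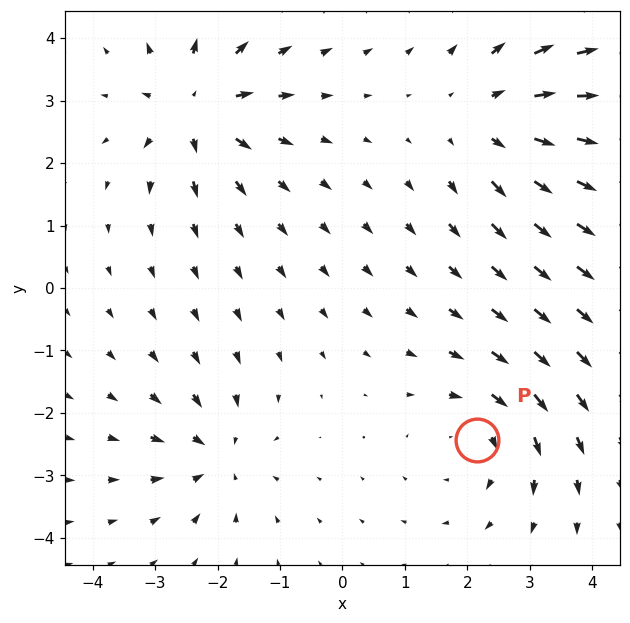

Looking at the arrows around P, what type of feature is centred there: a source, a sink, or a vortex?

At P (2.2, -2.4) the arrows circulate clockwise. Divergence ≈0, curl about -3 — near-zero divergence with nonzero curl is a vortex.

vortex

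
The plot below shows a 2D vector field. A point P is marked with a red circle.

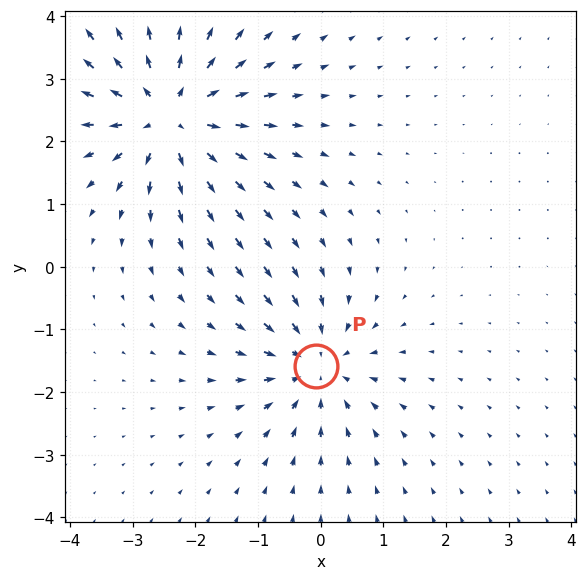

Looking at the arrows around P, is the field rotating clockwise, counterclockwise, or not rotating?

Near P at (-0.1, -1.6) the arrows show no circulation. The curl there is ≈0.

not rotating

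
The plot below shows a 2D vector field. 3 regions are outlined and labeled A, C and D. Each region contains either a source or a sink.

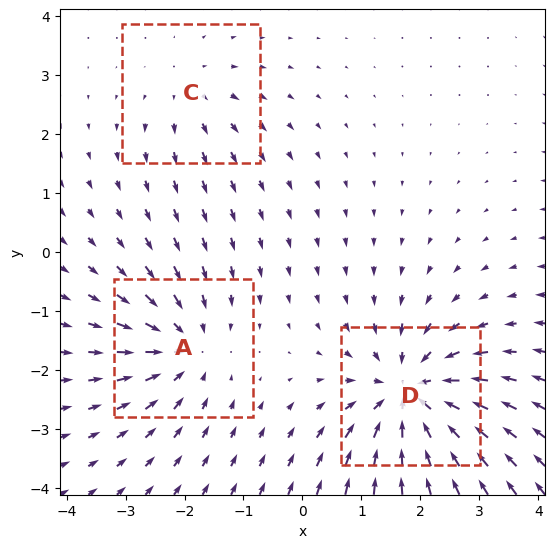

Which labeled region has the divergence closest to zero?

C

Divergence at each region's feature centre — A: about -4, C: about +2, D: about -5. Region C is closest to zero.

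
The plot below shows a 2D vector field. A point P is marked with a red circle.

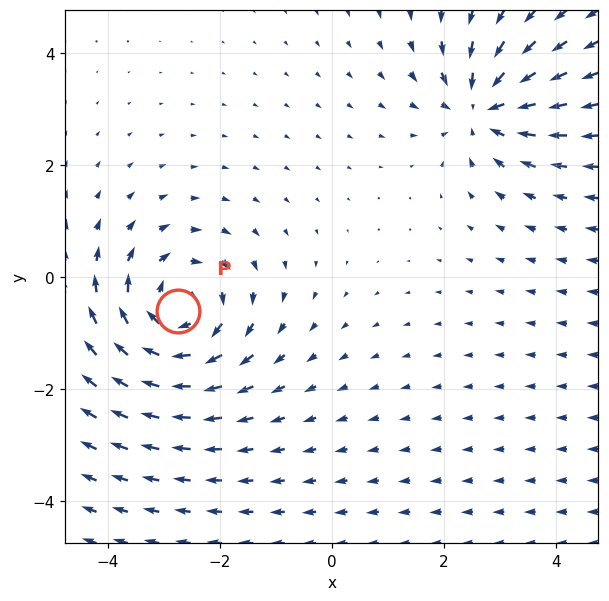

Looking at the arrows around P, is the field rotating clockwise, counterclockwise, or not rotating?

clockwise

Near P at (-2.7, -0.6) the arrows circulate clockwise. The curl (z-component) there is about -4; negative curl means clockwise rotation.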